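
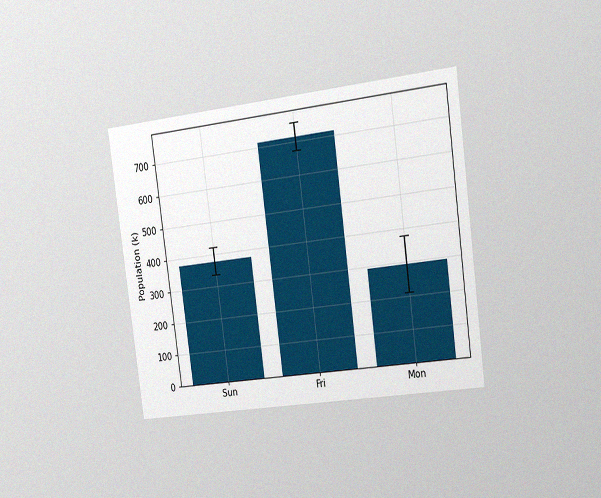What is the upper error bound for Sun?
The chart is tilted about 8° counter-clockwise and viewed slightly from the right, with some photo noise. The Sun bar's upper whisker reaches 420k.

420k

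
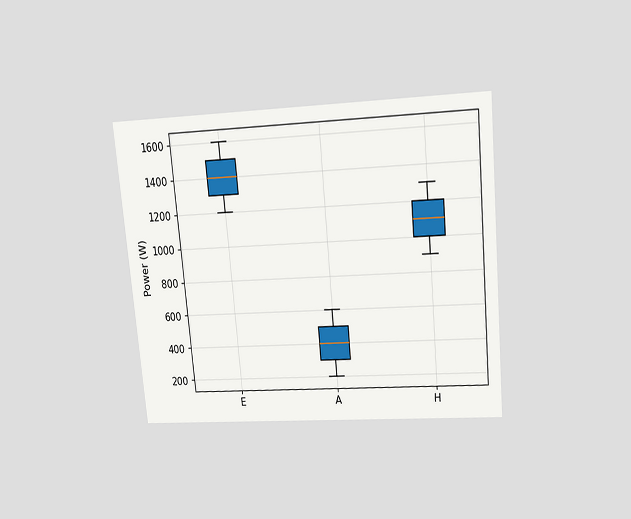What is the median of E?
The chart is tilted about 5° counter-clockwise and viewed slightly from above. The median line in the E box sits at 1400W.

1400W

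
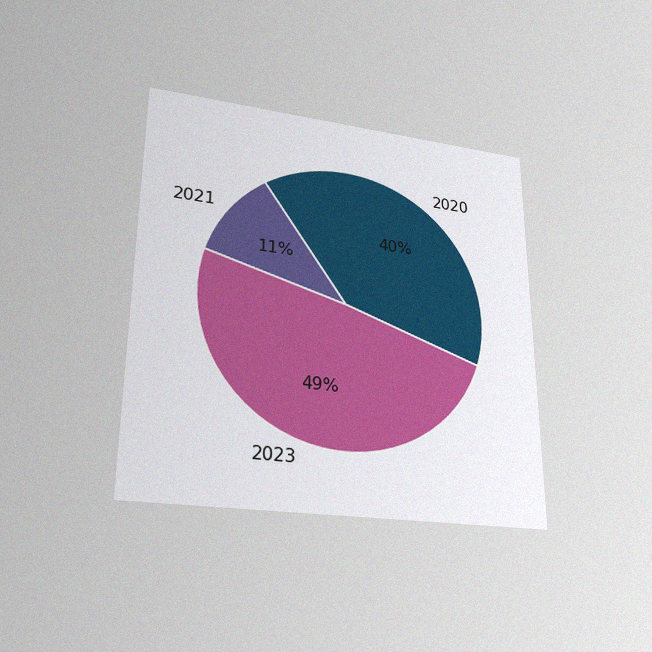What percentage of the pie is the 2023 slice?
The chart is viewed slightly from below, with some photo noise. The 2023 slice takes up 49% of the pie.

49%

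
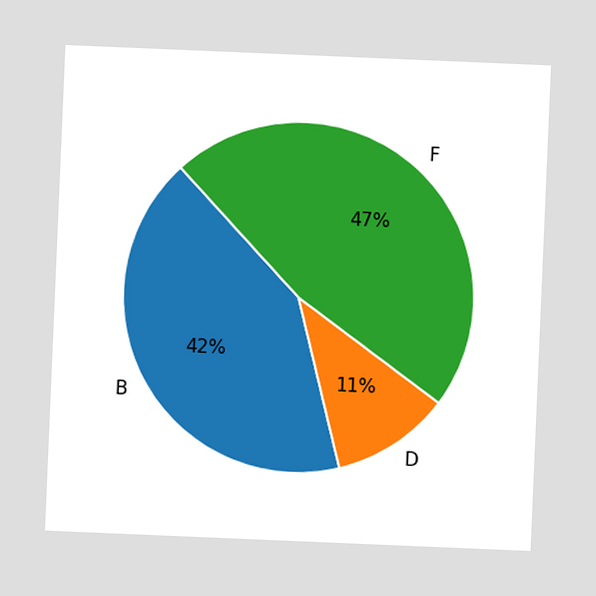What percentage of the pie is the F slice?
The chart is tilted about 2° clockwise. The F slice takes up 47% of the pie.

47%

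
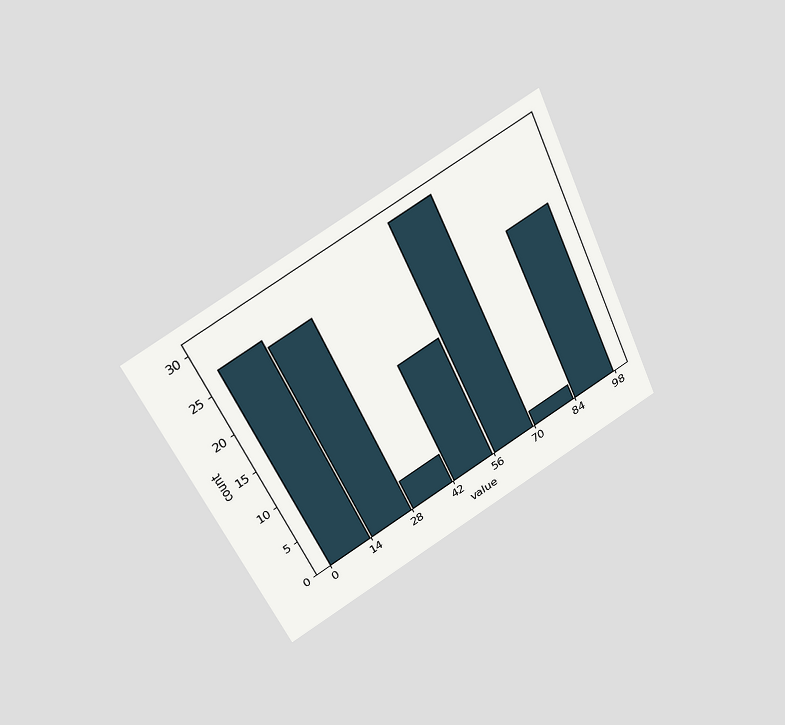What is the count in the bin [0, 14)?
The chart is tilted about 25° counter-clockwise and viewed slightly from above. The [0, 14) bin has height 27.

27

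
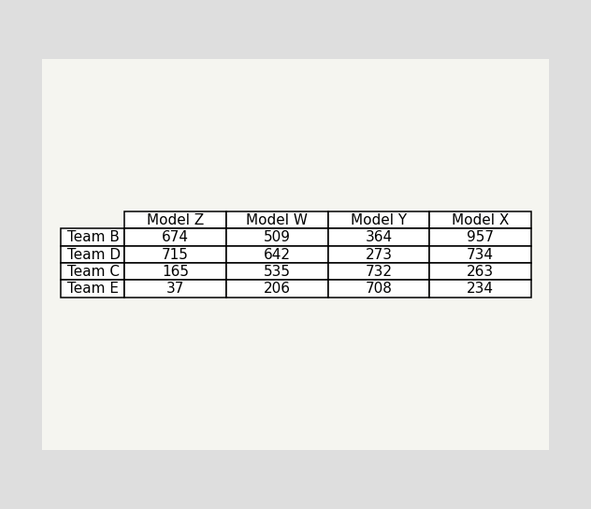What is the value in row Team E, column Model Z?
37

The (Team E, Model Z) cell reads 37.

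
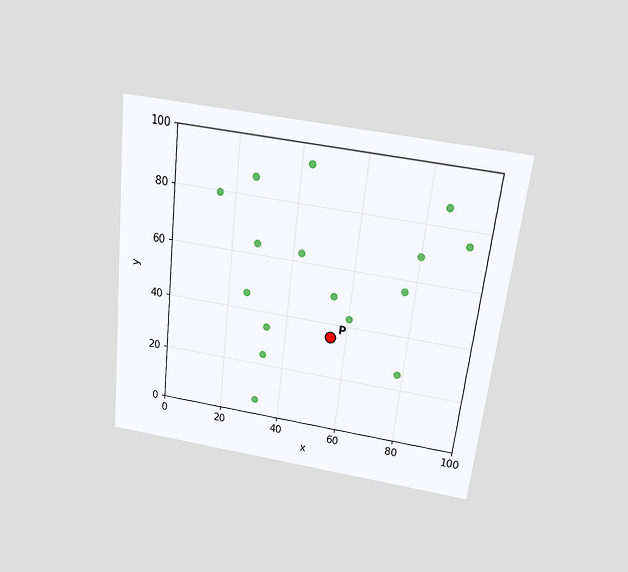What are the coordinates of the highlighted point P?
The chart is tilted about 6° clockwise and viewed slightly from above. Following the gridlines from P to each axis, P sits at (55, 35).

(55, 35)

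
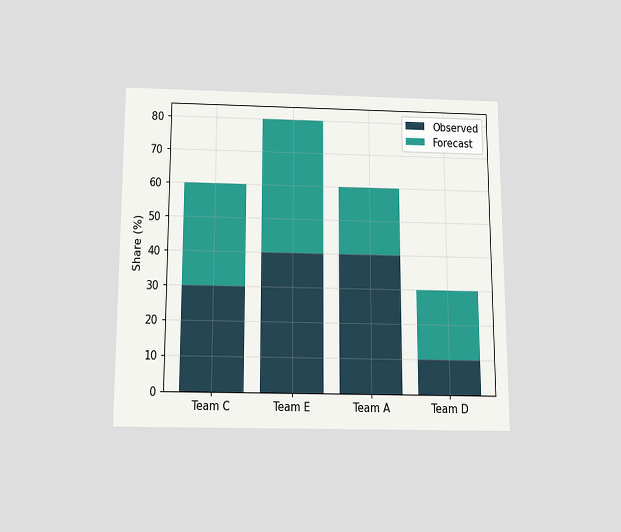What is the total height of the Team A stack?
The chart is viewed slightly from below. The Team A stack's top reaches 60% on the y-axis.

60%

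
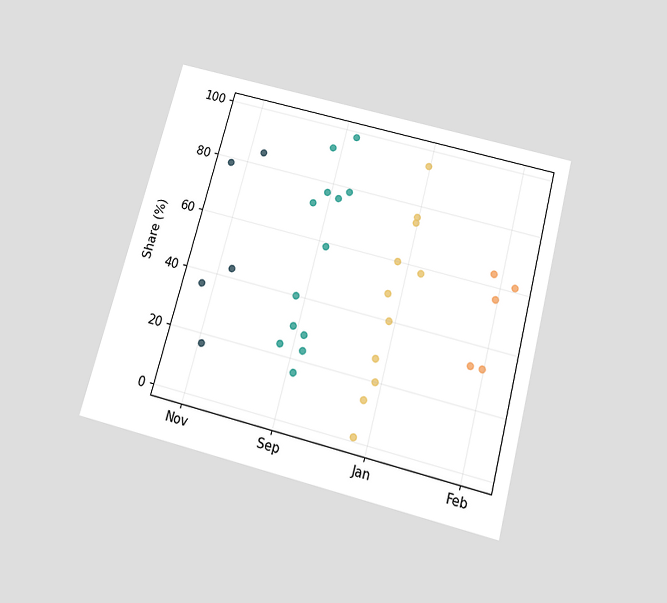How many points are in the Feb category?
The chart is tilted about 15° clockwise and viewed slightly from below. Counting the markers in the Feb column gives 5.

5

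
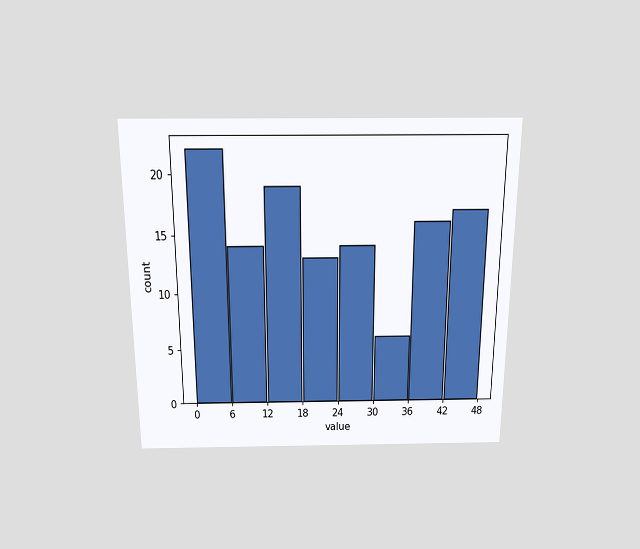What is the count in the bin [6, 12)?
14

The chart is viewed slightly from above. The [6, 12) bin has height 14.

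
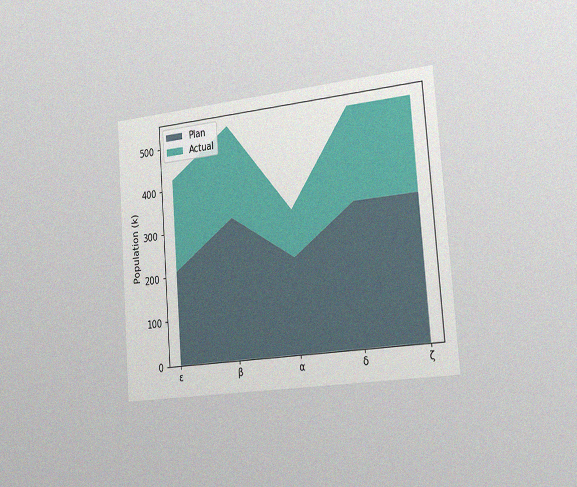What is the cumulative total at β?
The chart is tilted about 4° counter-clockwise and viewed slightly from the right, with some photo noise. The stacked total at β reaches 530k.

530k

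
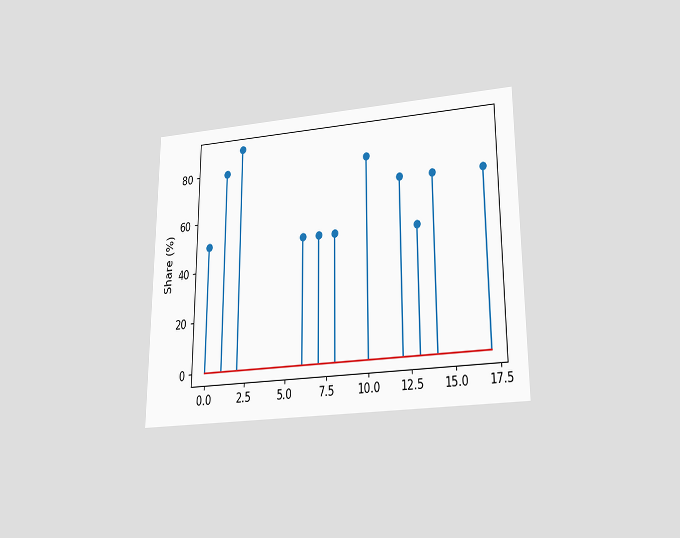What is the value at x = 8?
50%

The chart is viewed slightly from below. The stem at x=8 reaches 50%.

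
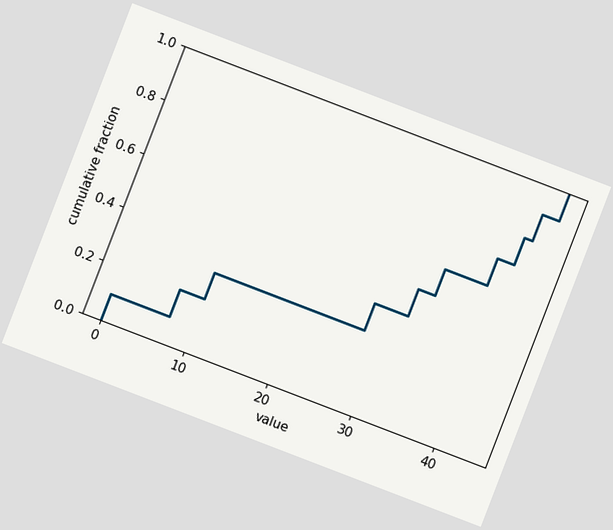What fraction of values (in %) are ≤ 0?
The chart is tilted about 21° clockwise. At x=0 the ECDF step is at 10%.

10%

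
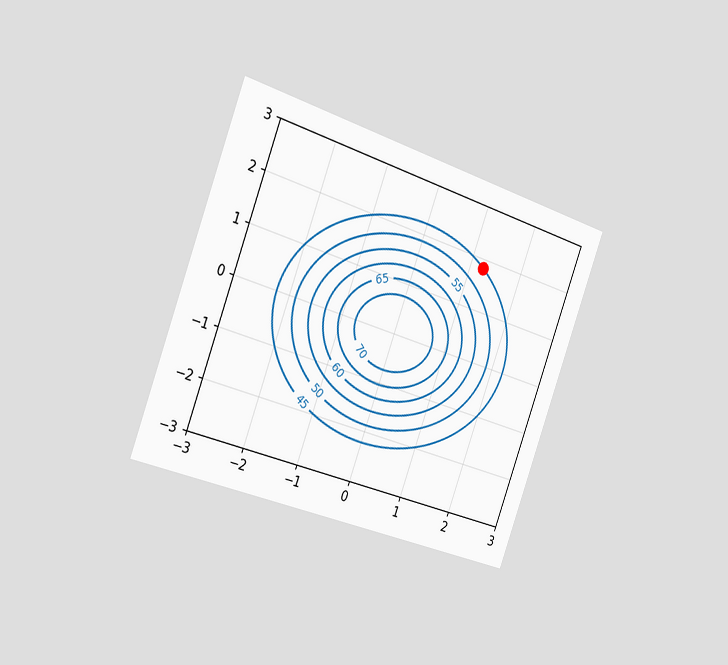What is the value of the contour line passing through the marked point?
The chart is tilted about 20° clockwise and viewed slightly from the left. The marked point sits on the contour labelled 45.

45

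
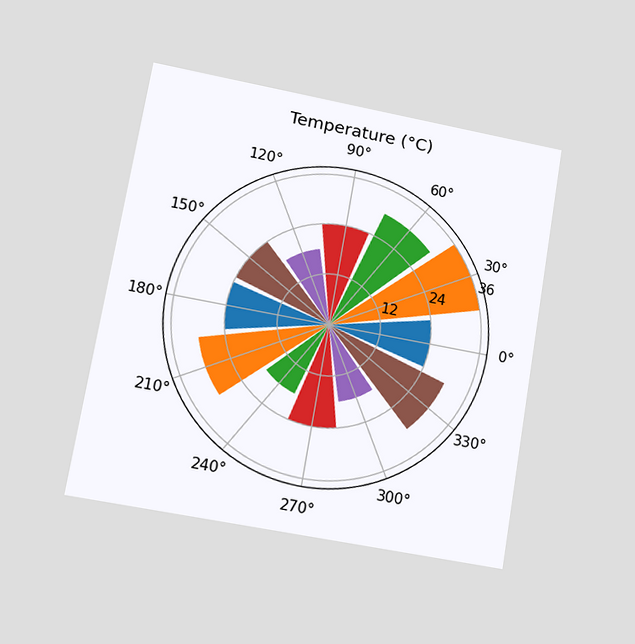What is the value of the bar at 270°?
The chart is tilted about 10° clockwise and viewed at a slight angle. The bar at 270° reaches 24°C on the radial axis.

24°C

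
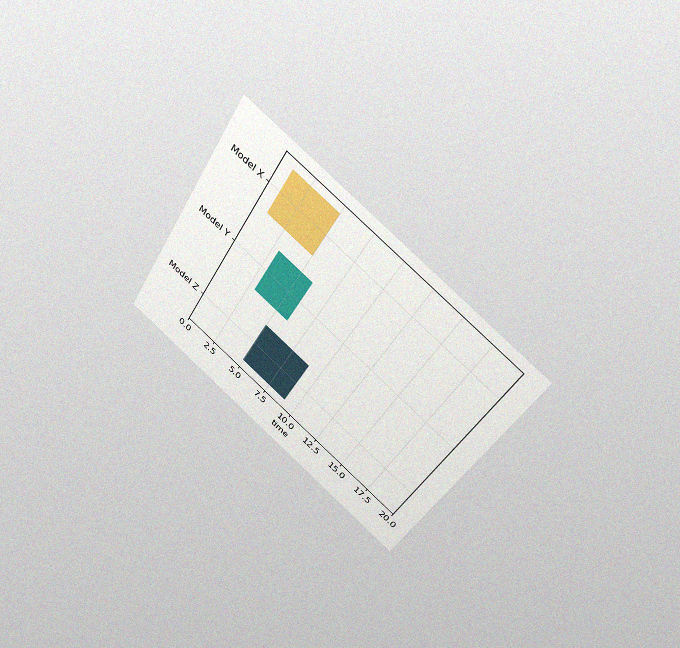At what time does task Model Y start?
3

The chart is tilted about 31° clockwise and viewed slightly from above, with some photo noise. The Model Y bar begins at t=3.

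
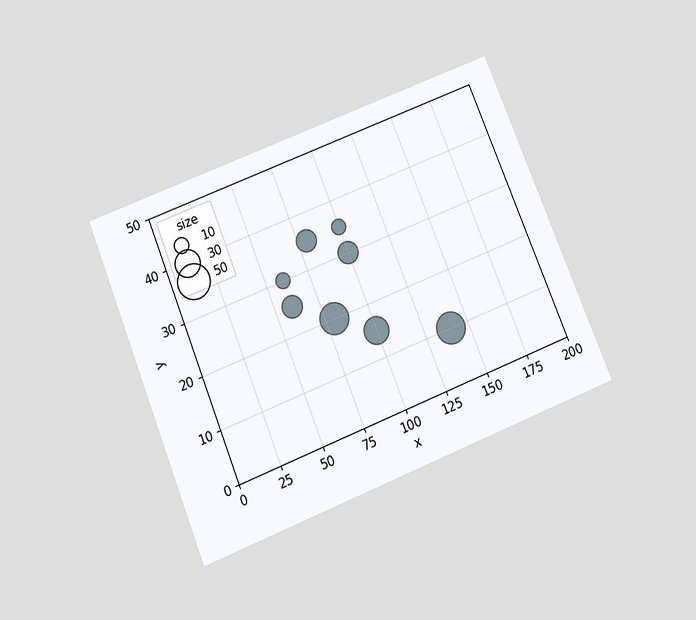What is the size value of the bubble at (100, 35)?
The chart is tilted about 22° counter-clockwise and viewed slightly from below. Matching the bubble at (100, 35) against the size legend gives 10.

10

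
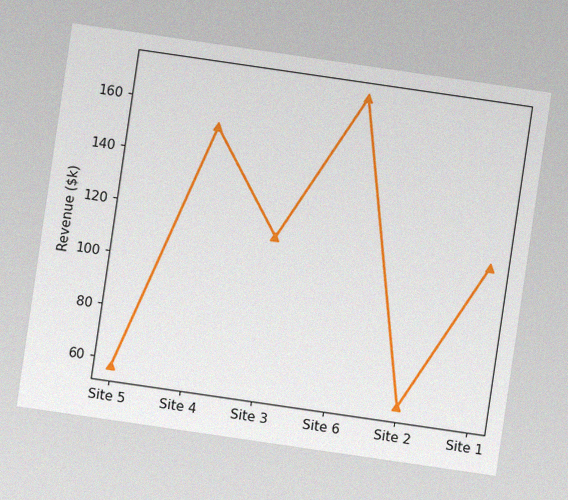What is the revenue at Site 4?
The chart is tilted about 8° clockwise, with some photo noise. At Site 4, the line is at $152k.

$152k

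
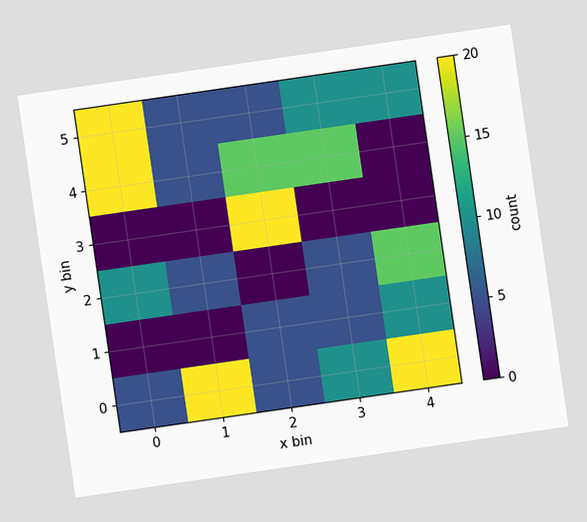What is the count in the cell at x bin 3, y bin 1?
The chart is tilted about 8° counter-clockwise. Matching the cell (3, 1) against the colorbar gives 5.

5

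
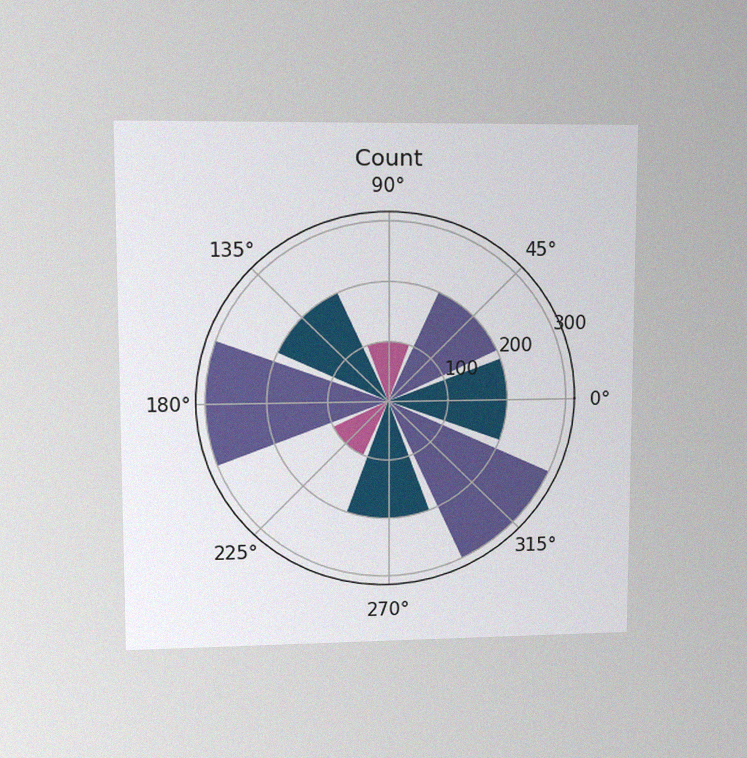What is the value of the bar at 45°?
The chart is viewed at a slight angle, with some photo noise. The bar at 45° reaches 200 on the radial axis.

200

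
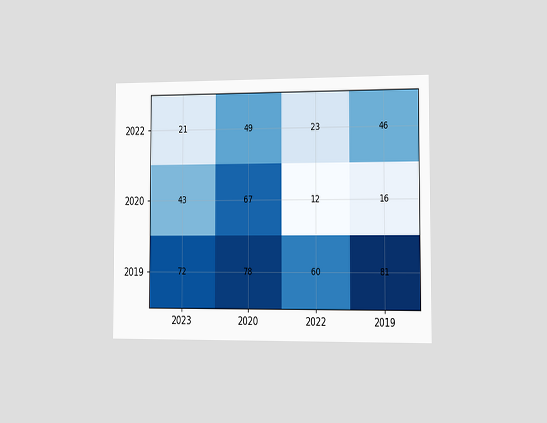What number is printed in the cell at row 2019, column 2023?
72

The chart is viewed slightly from the right. The (2019, 2023) cell reads 72.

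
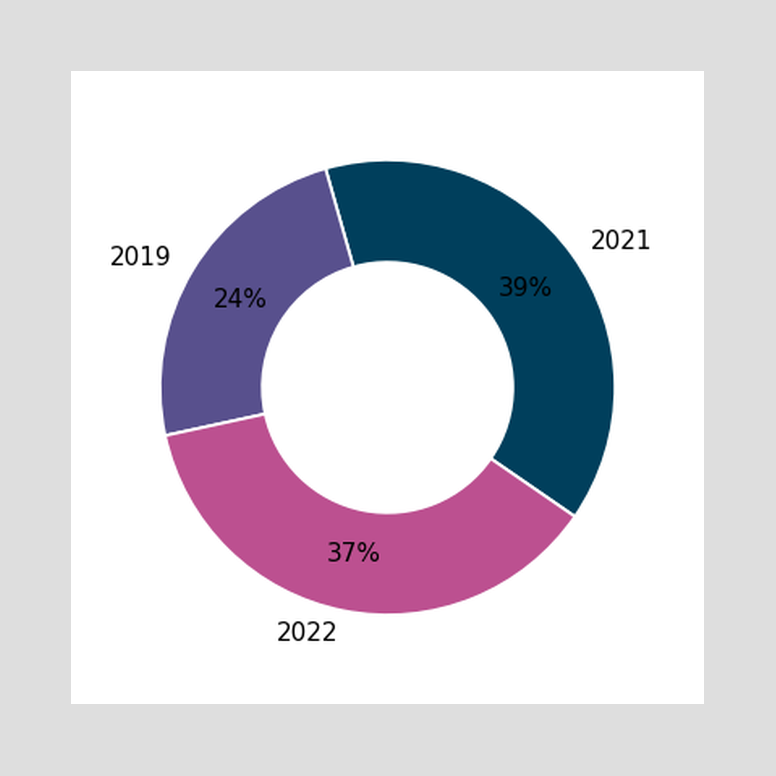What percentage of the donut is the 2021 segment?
The 2021 segment takes up 39% of the ring.

39%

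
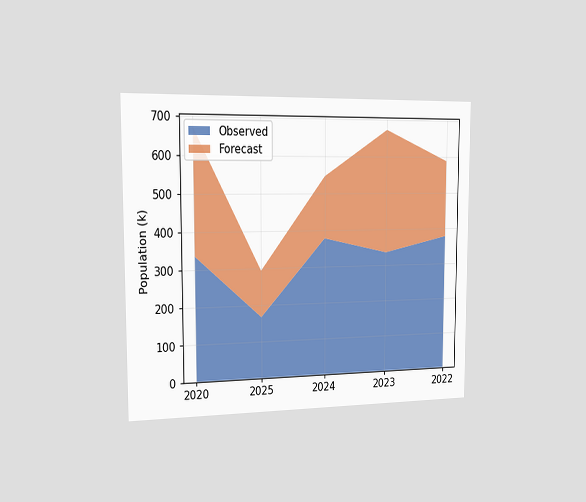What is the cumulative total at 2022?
The chart is viewed slightly from the left. The stacked total at 2022 reaches 588k.

588k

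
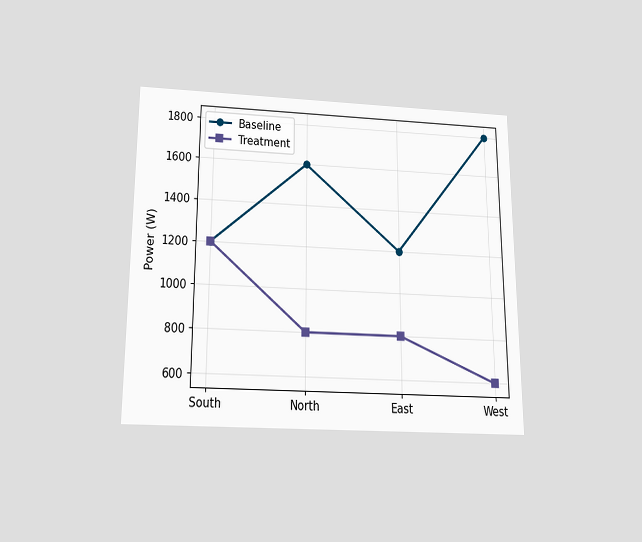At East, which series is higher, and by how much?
Baseline, by 400W

The chart is viewed slightly from below. At East, Baseline sits above the other line by 400W.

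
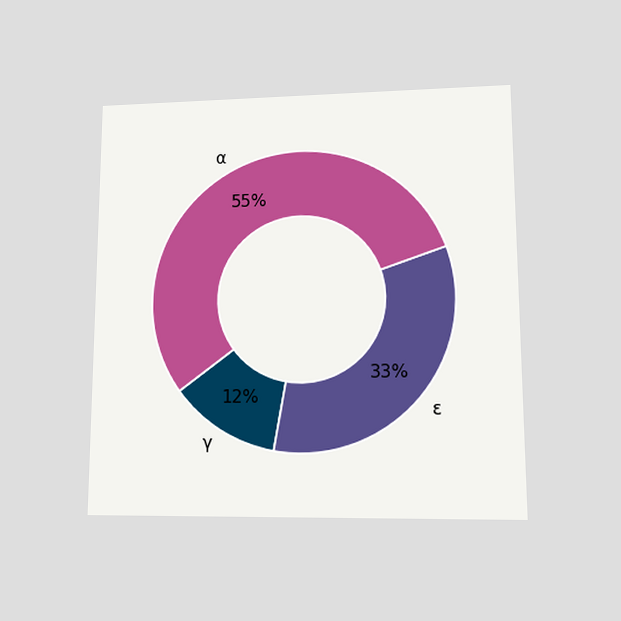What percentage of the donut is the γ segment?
12%

The chart is viewed at a slight angle. The γ segment takes up 12% of the ring.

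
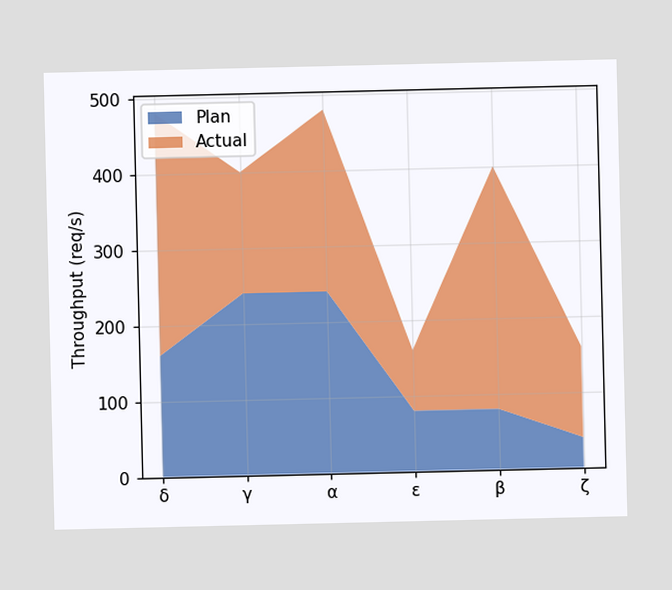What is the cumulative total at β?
400req/s

The stacked total at β reaches 400req/s.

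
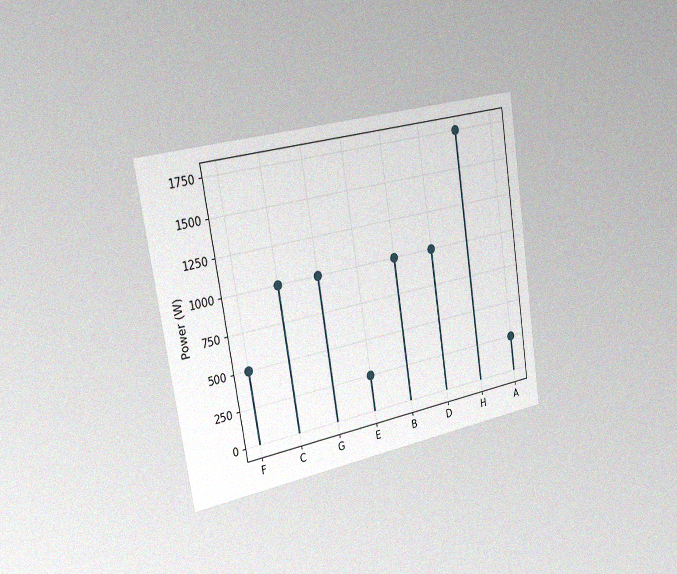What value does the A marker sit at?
The chart is tilted about 9° counter-clockwise and viewed slightly from the left, with some photo noise. The A marker sits at 250W.

250W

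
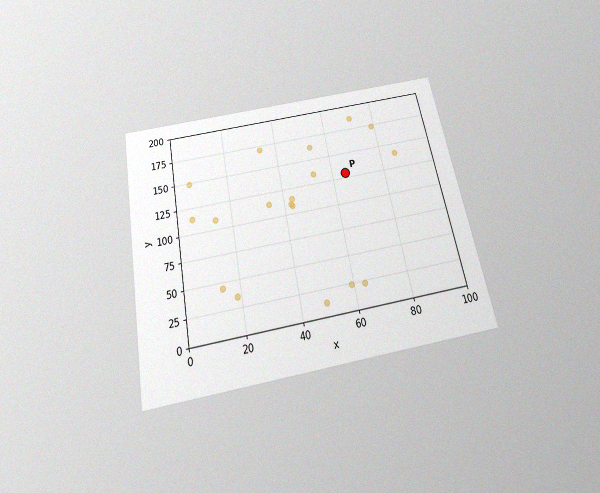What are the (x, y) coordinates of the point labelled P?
(65, 130)

The chart is tilted about 11° counter-clockwise and viewed slightly from below, with some photo noise. Following the gridlines from P to each axis, P sits at (65, 130).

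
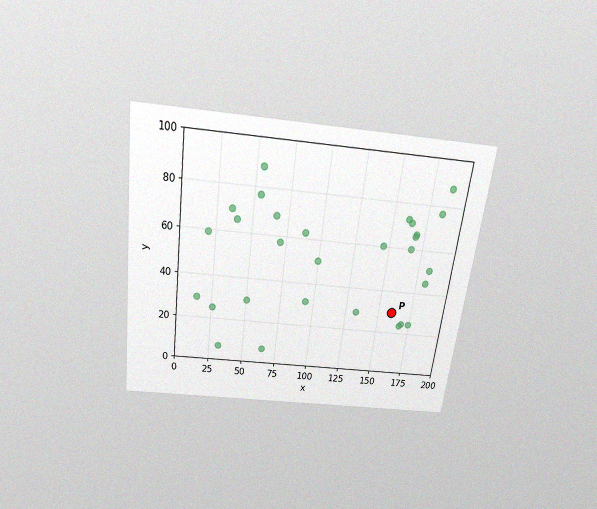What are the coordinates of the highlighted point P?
The chart is tilted about 7° clockwise and viewed slightly from above, with some photo noise. Following the gridlines from P to each axis, P sits at (160, 30).

(160, 30)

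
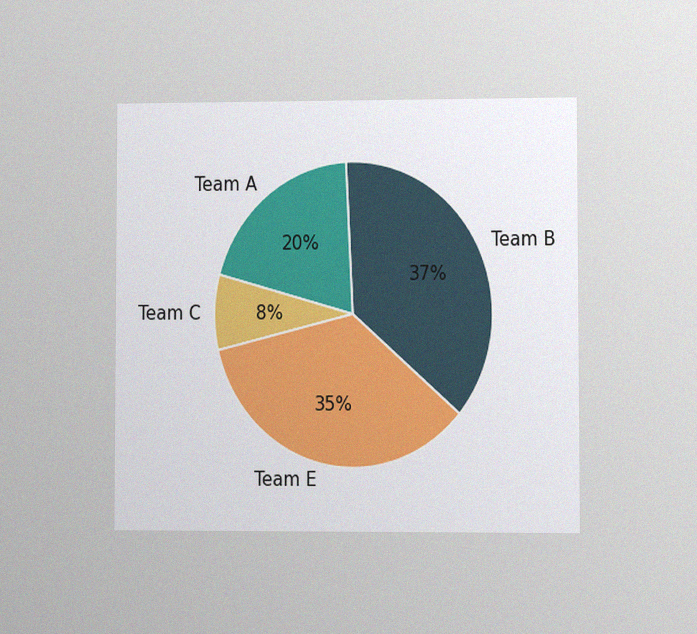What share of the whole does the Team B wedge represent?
37%

The chart is viewed at a slight angle, with some photo noise. The Team B slice takes up 37% of the pie.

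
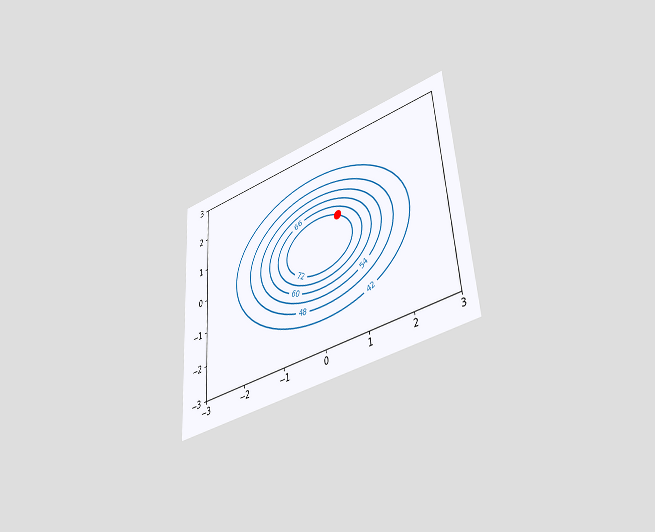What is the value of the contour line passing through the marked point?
The chart is tilted about 4° counter-clockwise and viewed slightly from below. The marked point sits on the contour labelled 72.

72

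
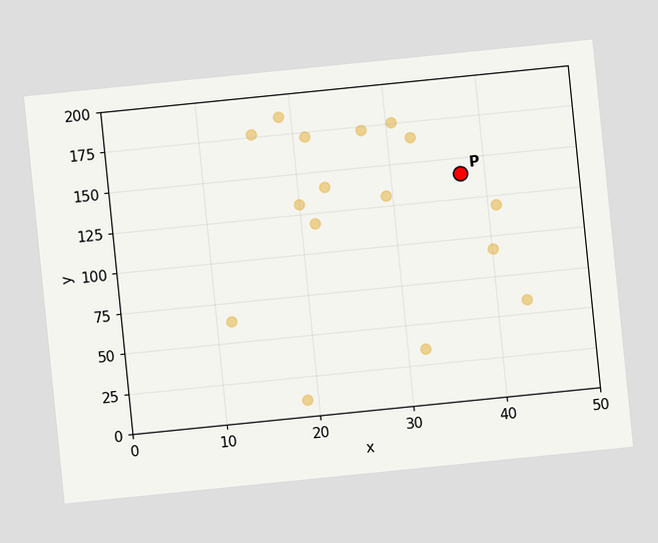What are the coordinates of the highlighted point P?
The chart is tilted about 6° counter-clockwise. Following the gridlines from P to each axis, P sits at (37.5, 140).

(37.5, 140)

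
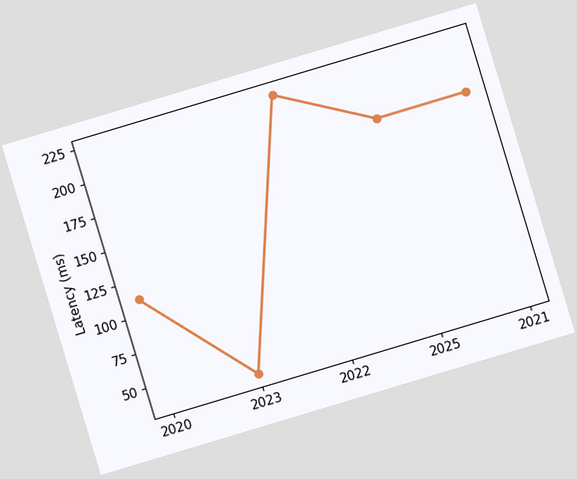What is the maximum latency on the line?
222ms

The chart is tilted about 17° counter-clockwise. The highest point is at 2022, and reading across to the y-axis gives 222ms.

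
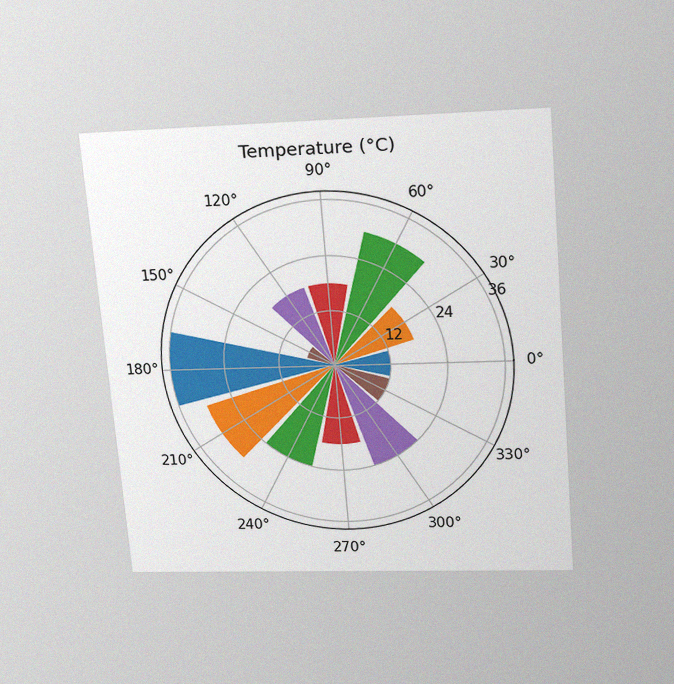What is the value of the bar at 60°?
30°C

The chart is tilted about 5° counter-clockwise and viewed slightly from above, with some photo noise. The bar at 60° reaches 30°C on the radial axis.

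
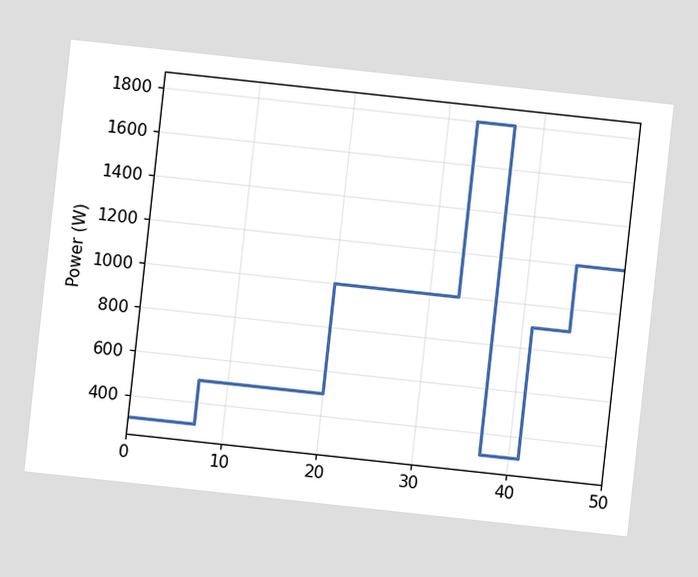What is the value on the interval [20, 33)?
1000W

The chart is tilted about 6° clockwise. On [20, 33) the step sits at 1000W.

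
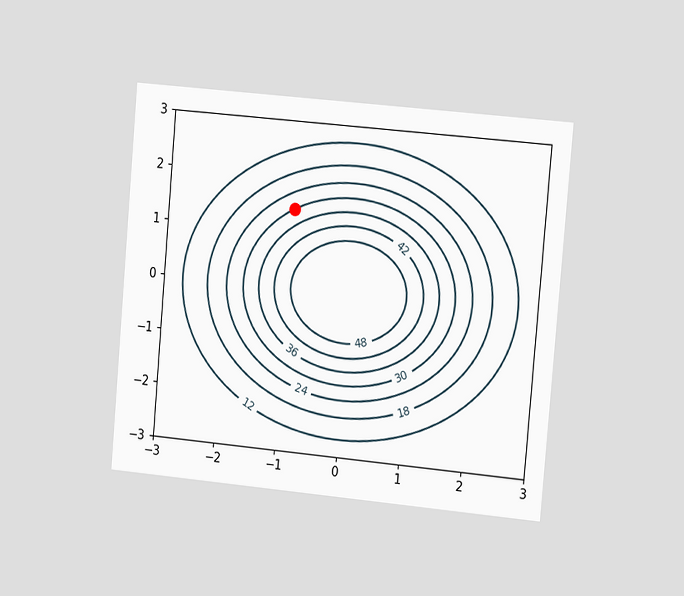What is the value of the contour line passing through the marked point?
The chart is tilted about 5° clockwise and viewed slightly from the right. The marked point sits on the contour labelled 30.

30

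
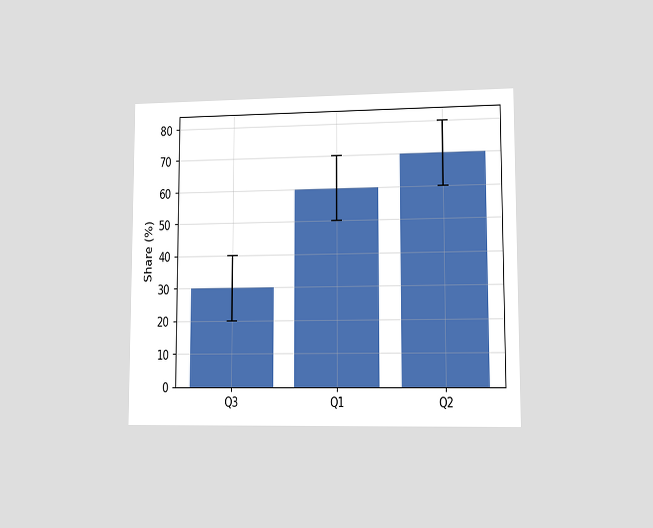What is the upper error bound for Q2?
80%

The chart is viewed at a slight angle. The Q2 bar's upper whisker reaches 80%.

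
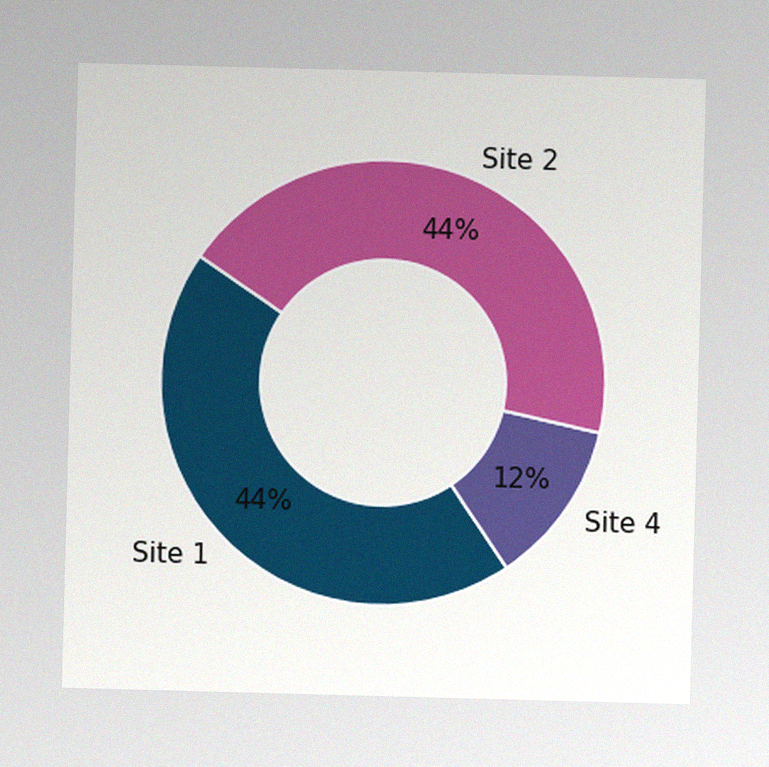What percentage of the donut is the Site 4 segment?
12%

The image has some photo noise and uneven lighting. The Site 4 segment takes up 12% of the ring.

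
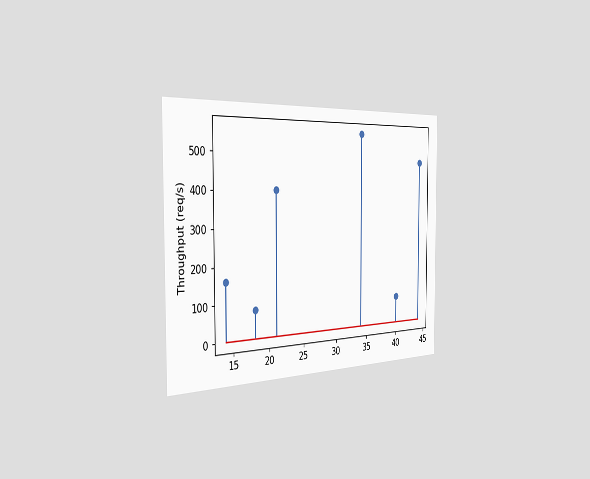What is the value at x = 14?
160req/s

The chart is viewed slightly from the left. The stem at x=14 reaches 160req/s.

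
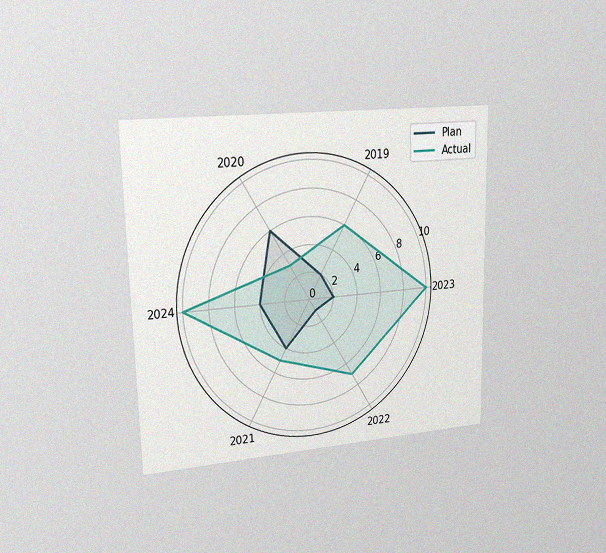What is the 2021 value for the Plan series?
The chart is viewed slightly from the left, with some photo noise. On the 2021 axis, Plan reaches 4.

4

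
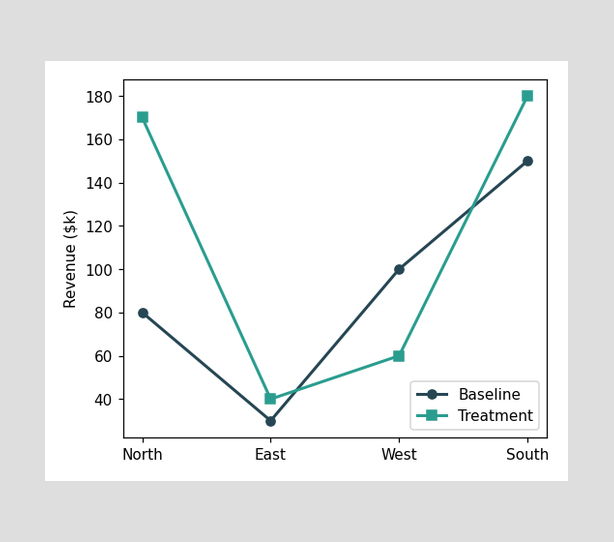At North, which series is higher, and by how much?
Treatment, by $90k

At North, Treatment sits above the other line by $90k.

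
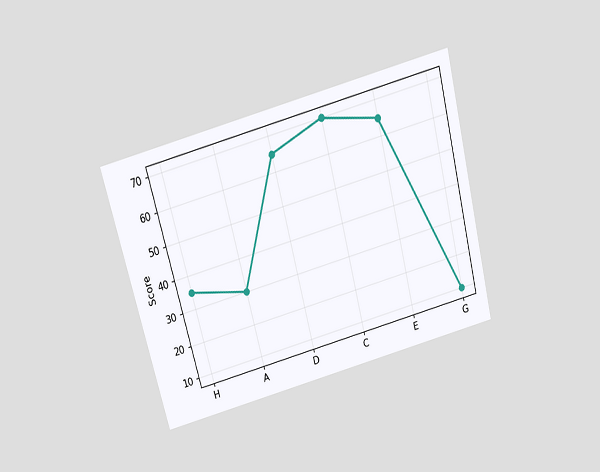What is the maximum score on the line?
70

The chart is tilted about 15° counter-clockwise and viewed slightly from above. The highest point is at C, and reading across to the y-axis gives 70.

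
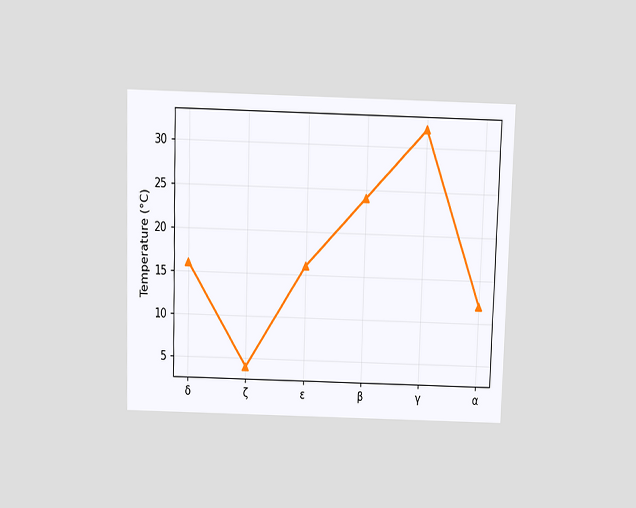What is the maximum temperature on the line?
32°C

The chart is viewed slightly from above. The highest point is at γ, and reading across to the y-axis gives 32°C.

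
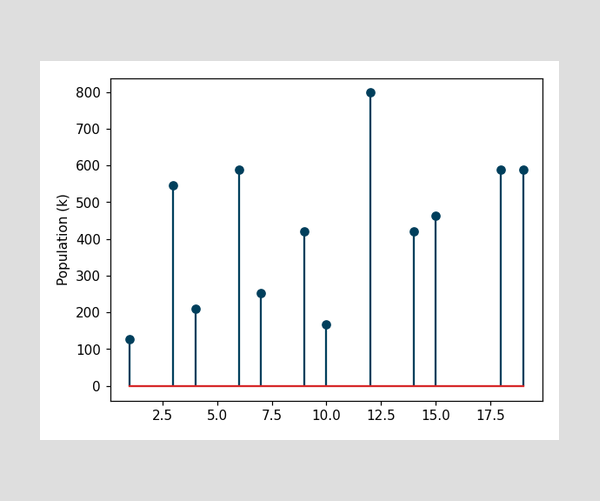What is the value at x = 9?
The stem at x=9 reaches 420k.

420k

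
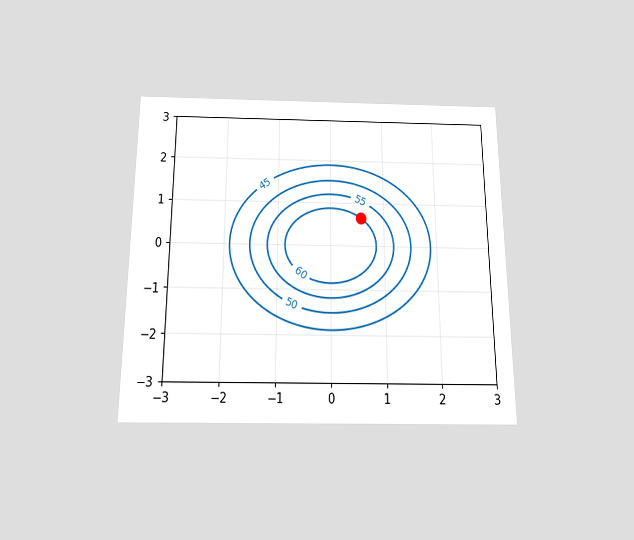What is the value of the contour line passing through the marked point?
60

The chart is viewed slightly from below. The marked point sits on the contour labelled 60.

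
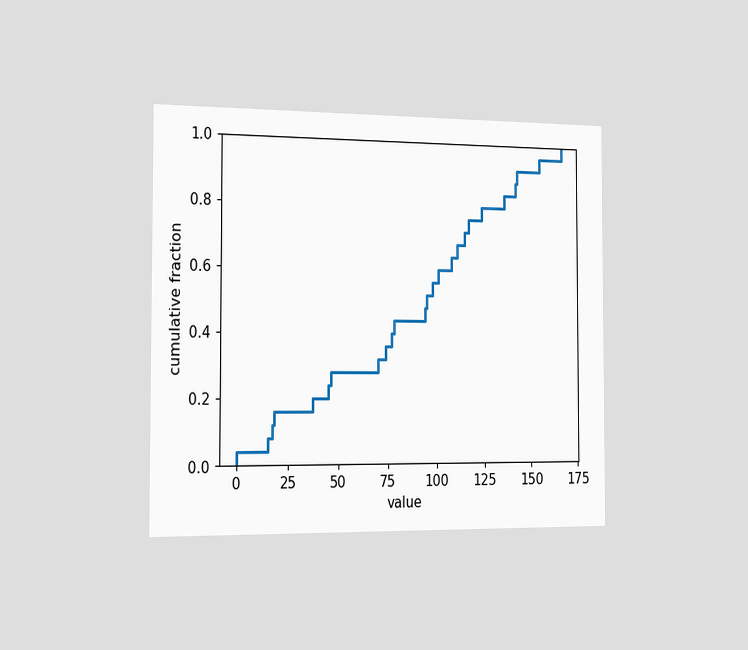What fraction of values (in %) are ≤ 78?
44%

The chart is viewed slightly from the left. At x=78 the ECDF step is at 44%.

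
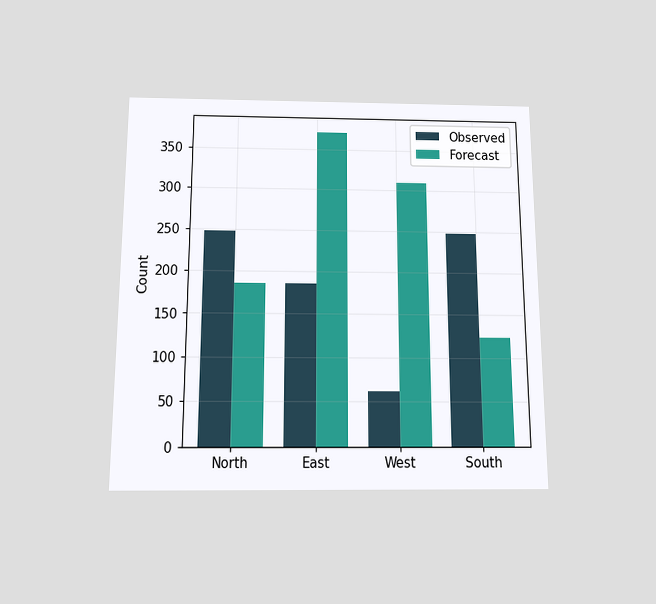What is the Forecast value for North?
The chart is viewed slightly from below. The Forecast bar at North reaches 186 on the y-axis.

186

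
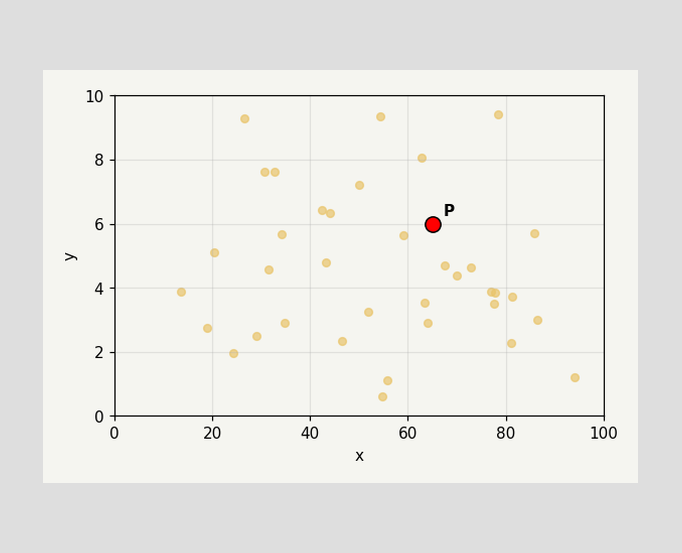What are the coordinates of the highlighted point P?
Following the gridlines from P to each axis, P sits at (65, 6).

(65, 6)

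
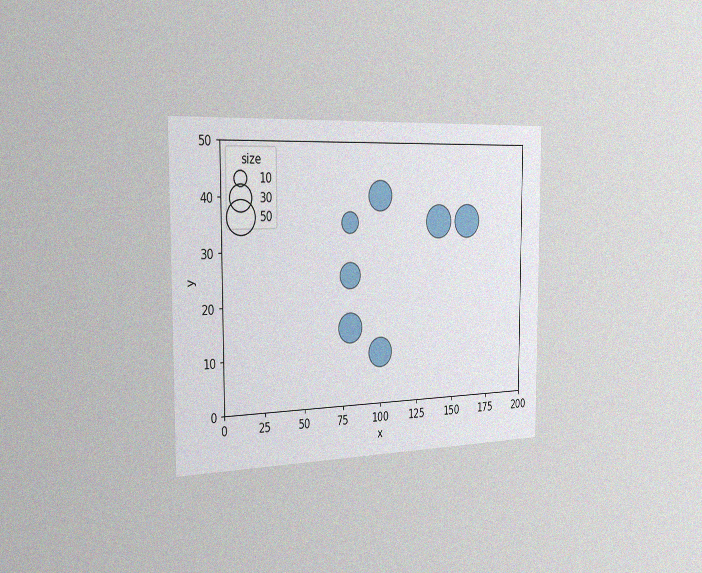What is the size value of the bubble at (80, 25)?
The chart is viewed slightly from the left, with some photo noise. Matching the bubble at (80, 25) against the size legend gives 30.

30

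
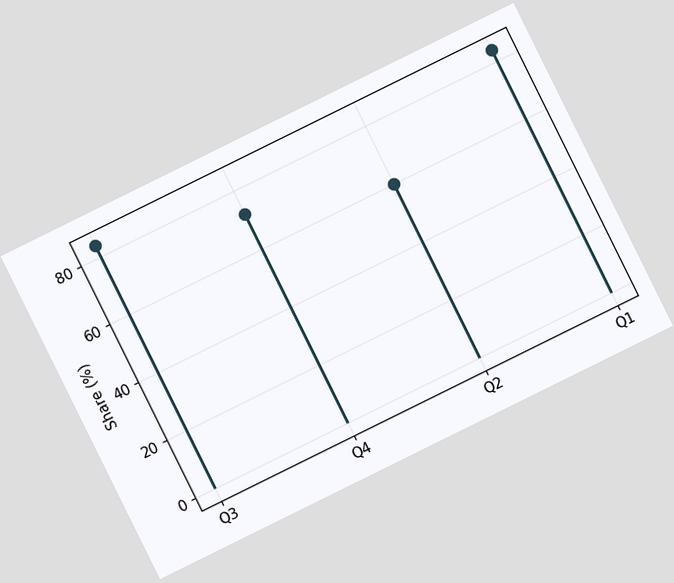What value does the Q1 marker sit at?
The chart is tilted about 26° counter-clockwise. The Q1 marker sits at 84%.

84%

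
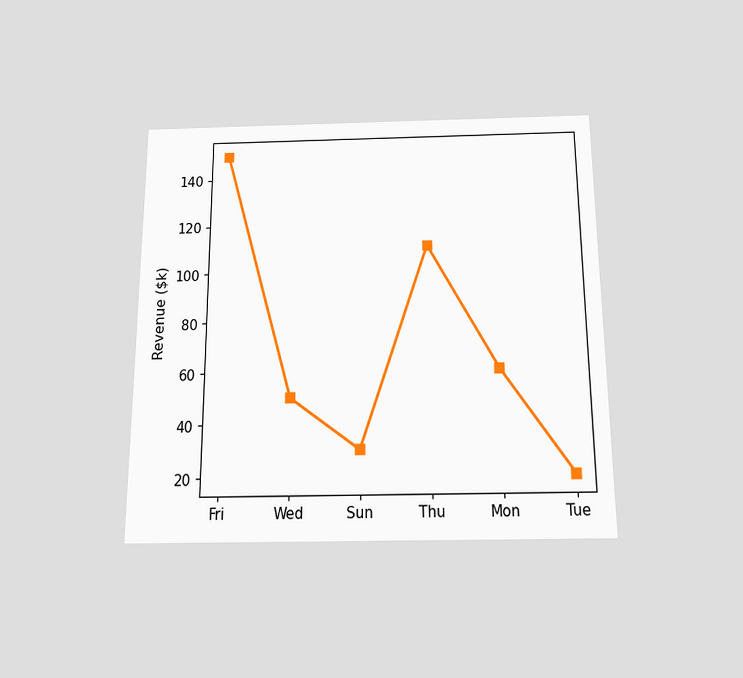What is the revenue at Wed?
$50k

The chart is viewed slightly from below. At Wed, the line is at $50k.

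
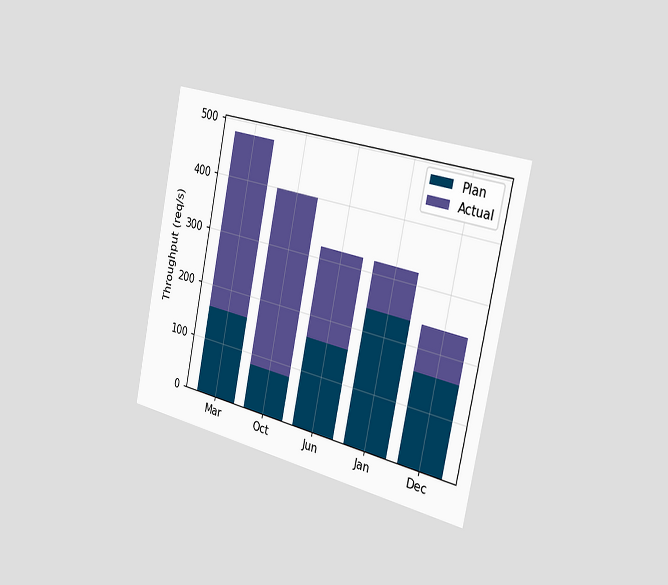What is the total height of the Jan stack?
The chart is tilted about 12° clockwise and viewed slightly from the right. The Jan stack's top reaches 320req/s on the y-axis.

320req/s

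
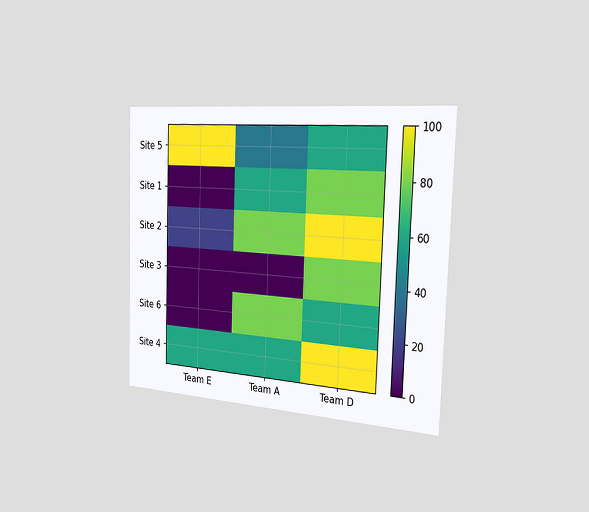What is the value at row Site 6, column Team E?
The chart is viewed slightly from the right. Matching cell (Site 6, Team E) against the colorbar gives 0.

0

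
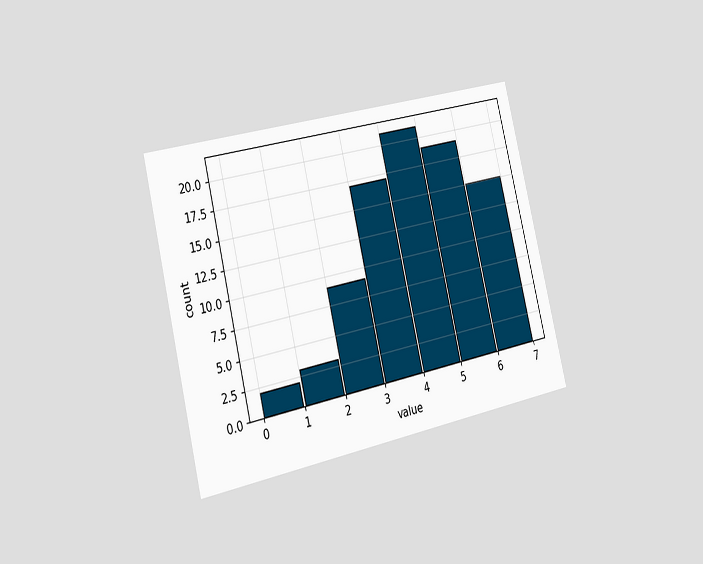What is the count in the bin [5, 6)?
19

The chart is tilted about 14° counter-clockwise and viewed slightly from the left. The [5, 6) bin has height 19.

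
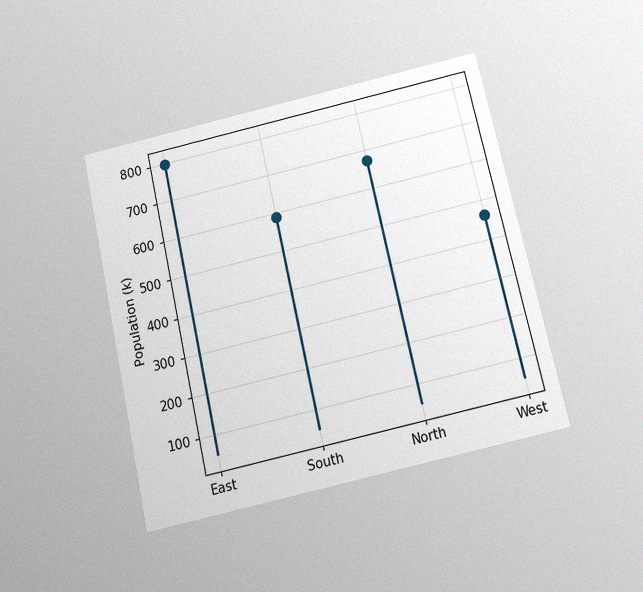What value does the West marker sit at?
462k

The chart is tilted about 13° counter-clockwise and viewed slightly from below, with some photo noise. The West marker sits at 462k.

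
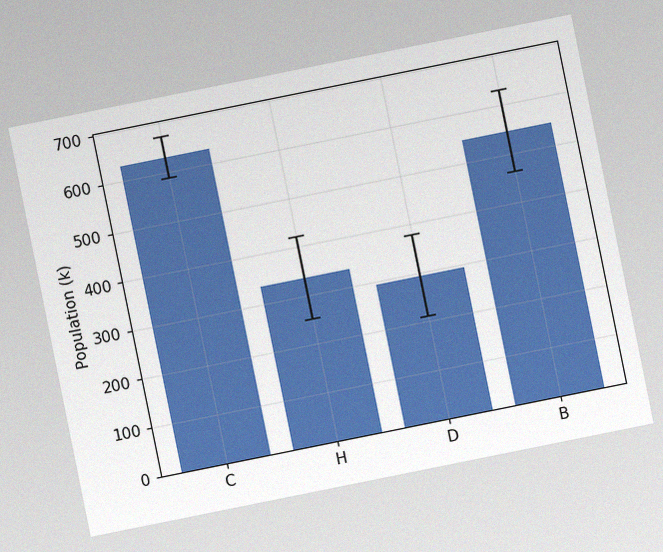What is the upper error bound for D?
378k

The chart is tilted about 11° counter-clockwise, with some photo noise. The D bar's upper whisker reaches 378k.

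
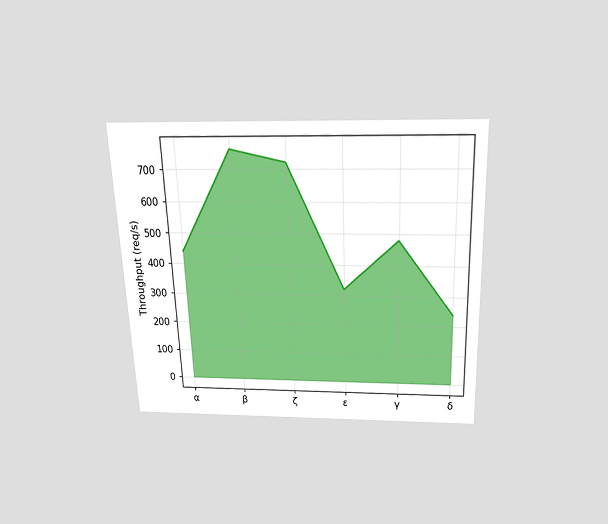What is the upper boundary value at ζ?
The chart is tilted about 2° counter-clockwise and viewed slightly from above. At ζ the upper boundary is at 720req/s.

720req/s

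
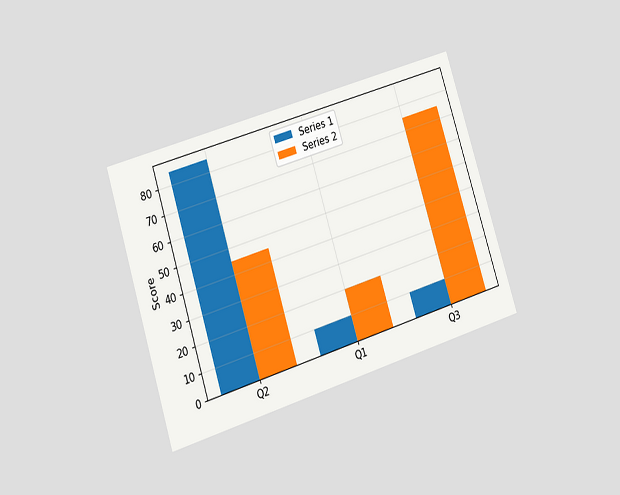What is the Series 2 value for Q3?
The chart is tilted about 18° counter-clockwise and viewed at a slight angle. The Series 2 bar at Q3 reaches 75 on the y-axis.

75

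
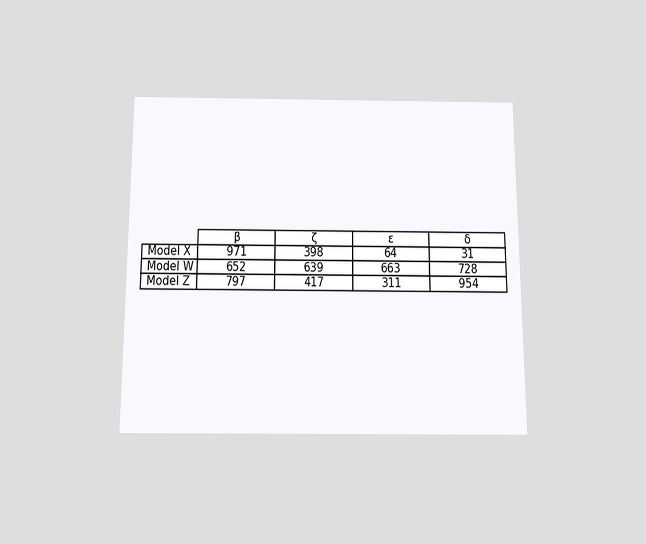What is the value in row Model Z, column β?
797

The chart is viewed slightly from below. The (Model Z, β) cell reads 797.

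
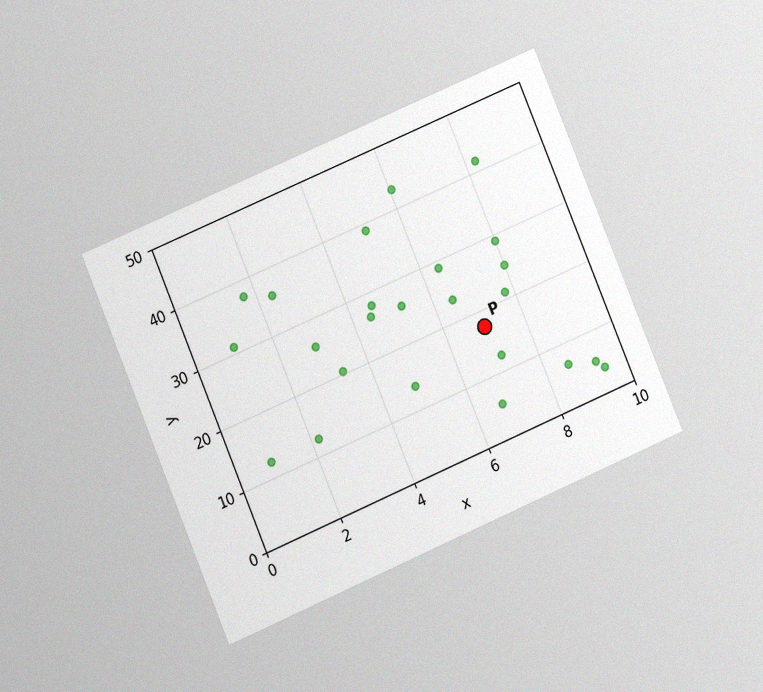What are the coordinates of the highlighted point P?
(7, 17.5)

The chart is tilted about 23° counter-clockwise and viewed at a slight angle, with some photo noise. Following the gridlines from P to each axis, P sits at (7, 17.5).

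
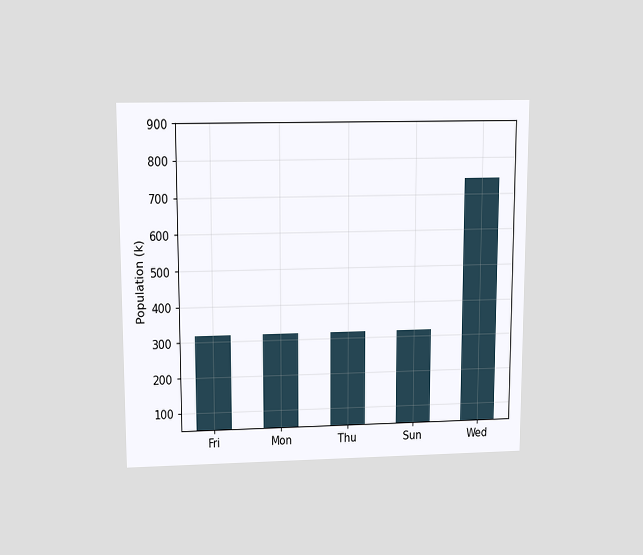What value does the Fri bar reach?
The chart is viewed slightly from above. Reading along the chart's y-axis, the Fri bar reaches 318k.

318k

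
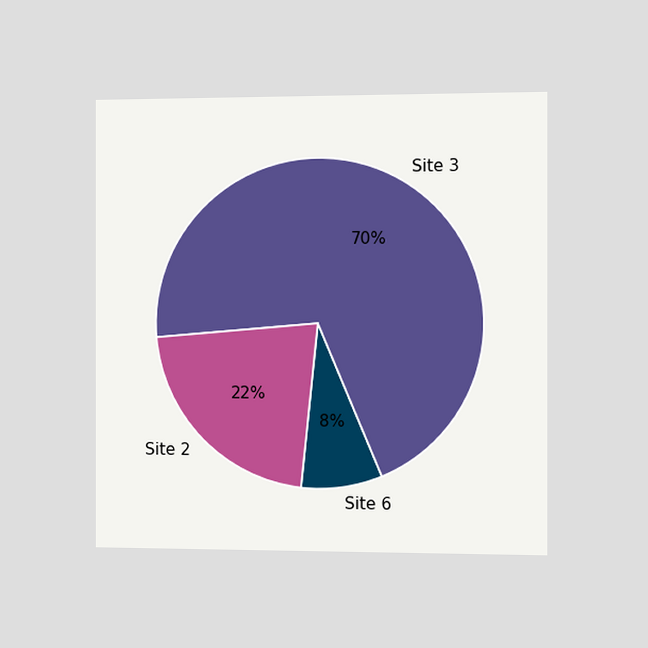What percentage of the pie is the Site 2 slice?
22%

The chart is viewed slightly from the right. The Site 2 slice takes up 22% of the pie.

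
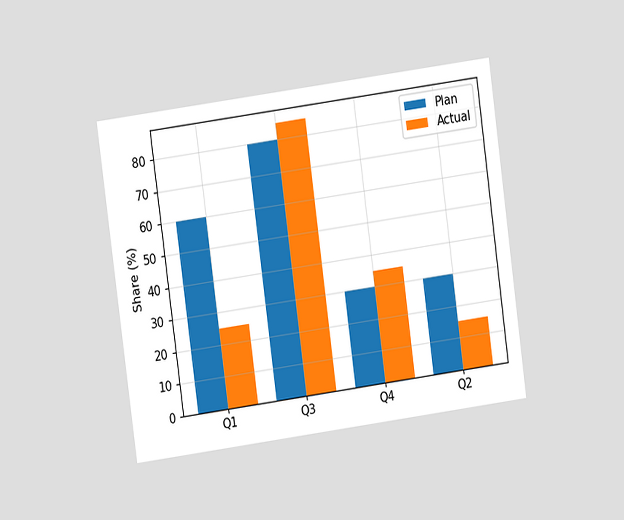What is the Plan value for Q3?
80%

The chart is tilted about 8° counter-clockwise and viewed at a slight angle. The Plan bar at Q3 reaches 80% on the y-axis.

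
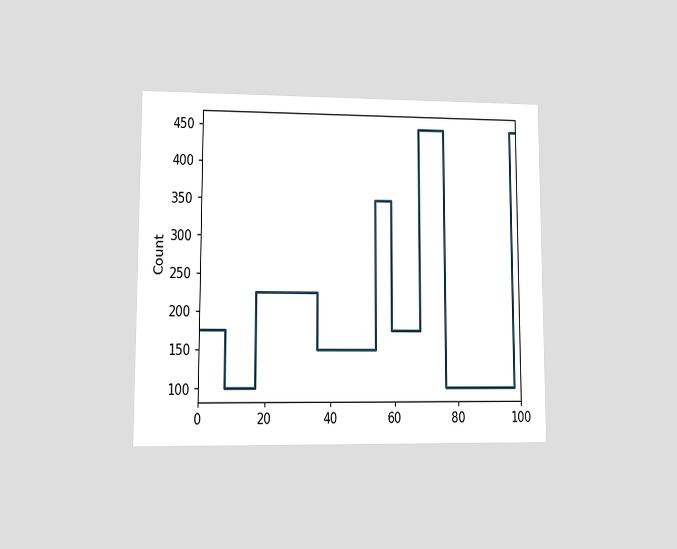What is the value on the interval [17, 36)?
The chart is viewed at a slight angle. On [17, 36) the step sits at 225.

225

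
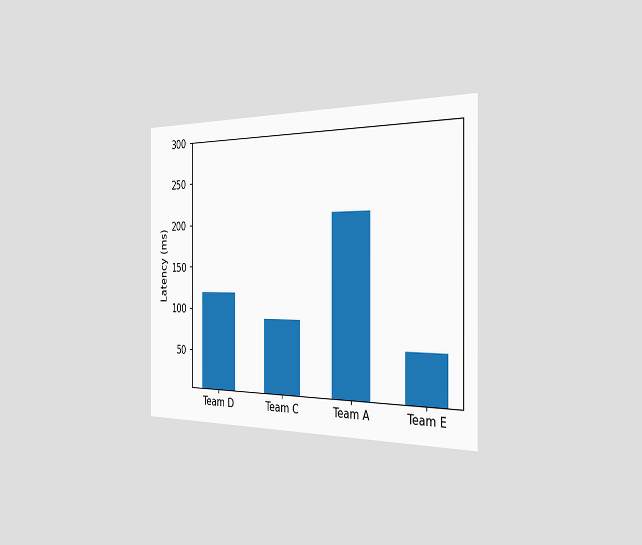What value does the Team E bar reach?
The chart is viewed slightly from the right. Reading along the chart's y-axis, the Team E bar reaches 60ms.

60ms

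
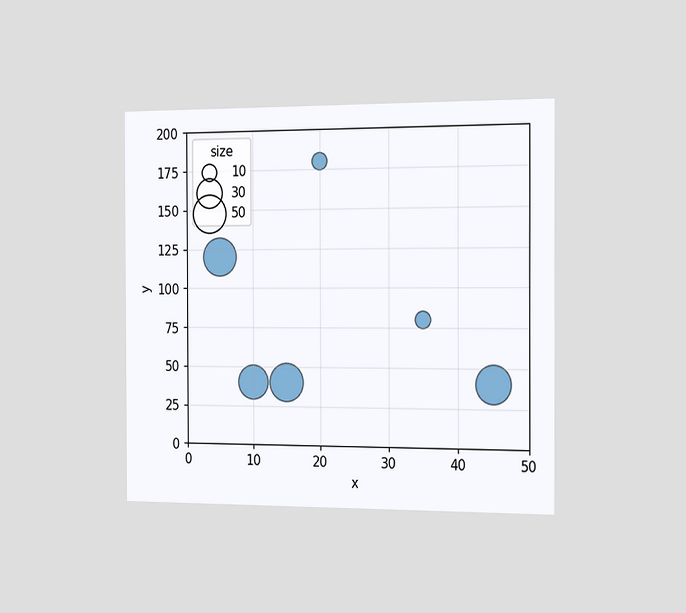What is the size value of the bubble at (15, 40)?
The chart is viewed slightly from the right. Matching the bubble at (15, 40) against the size legend gives 50.

50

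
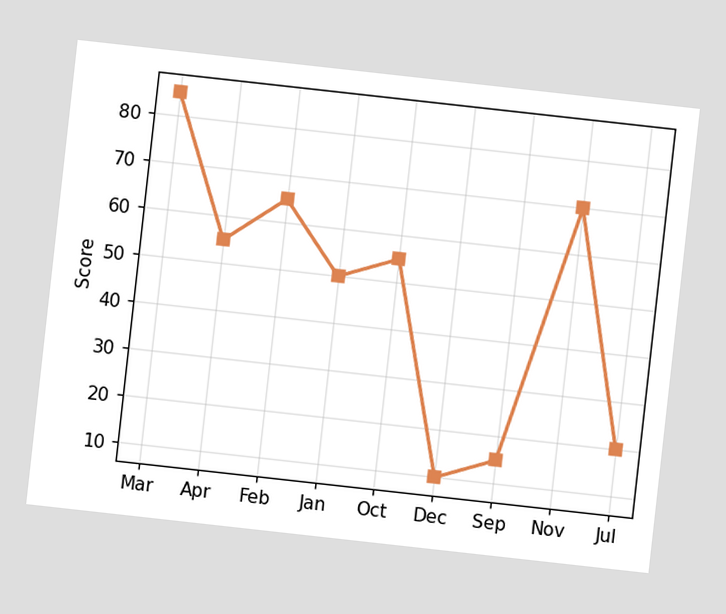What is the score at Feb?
65

The chart is tilted about 6° clockwise. At Feb, the line is at 65.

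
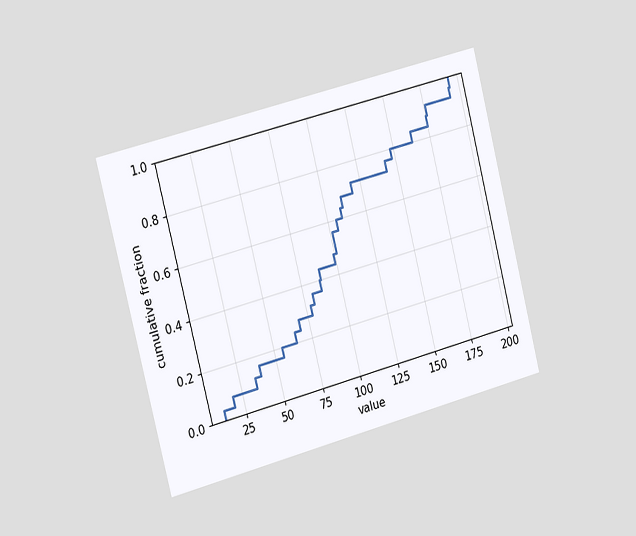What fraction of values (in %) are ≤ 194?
100%

The chart is tilted about 14° counter-clockwise and viewed slightly from the left. At x=194 the ECDF step is at 100%.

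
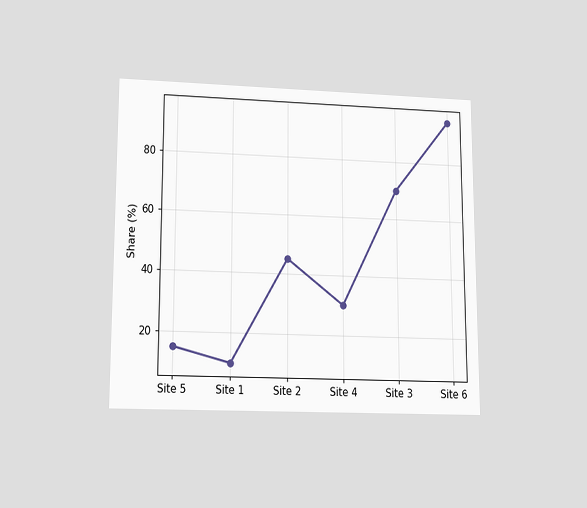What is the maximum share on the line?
The chart is viewed slightly from below. The highest point is at Site 6, and reading across to the y-axis gives 95%.

95%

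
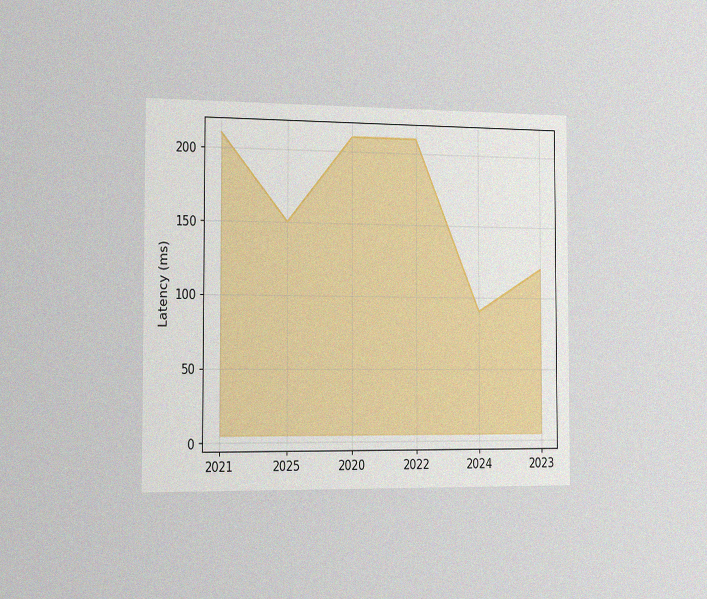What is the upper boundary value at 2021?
210ms

The chart is viewed slightly from the left, with some photo noise. At 2021 the upper boundary is at 210ms.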